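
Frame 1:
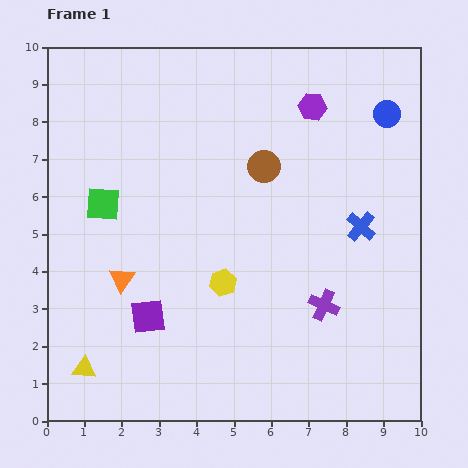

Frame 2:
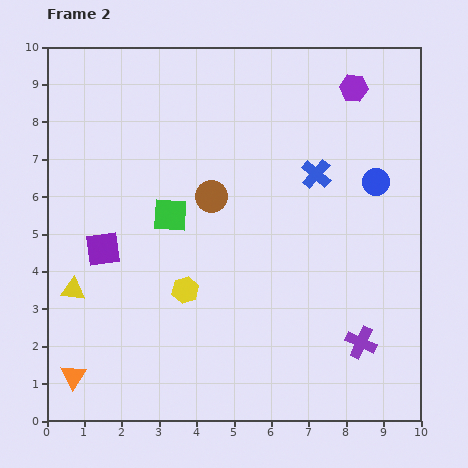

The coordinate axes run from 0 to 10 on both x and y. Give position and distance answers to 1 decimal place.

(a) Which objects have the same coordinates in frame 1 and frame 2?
none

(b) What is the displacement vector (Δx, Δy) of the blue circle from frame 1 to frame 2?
(-0.3, -1.8)

The blue circle was at (9.1, 8.2) in frame 1 and (8.8, 6.4) in frame 2.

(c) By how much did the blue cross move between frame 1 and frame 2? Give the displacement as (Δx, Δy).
(-1.2, 1.4)

The blue cross was at (8.4, 5.2) in frame 1 and (7.2, 6.6) in frame 2.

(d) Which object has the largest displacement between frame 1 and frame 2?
the orange triangle

(moved 2.9; next 2.2)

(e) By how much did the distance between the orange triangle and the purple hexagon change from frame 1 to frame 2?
+3.8

Distance in frame 1: 6.9. Distance in frame 2: 10.7.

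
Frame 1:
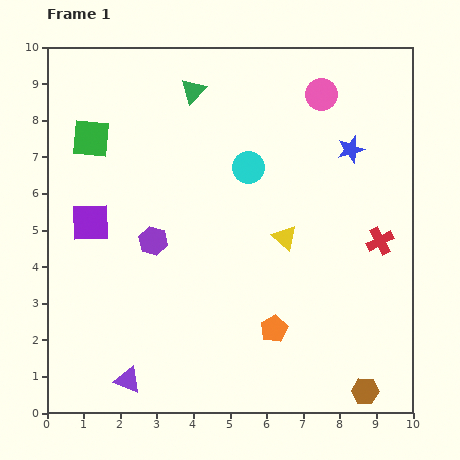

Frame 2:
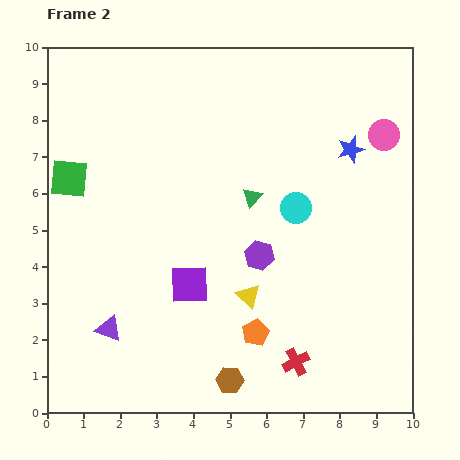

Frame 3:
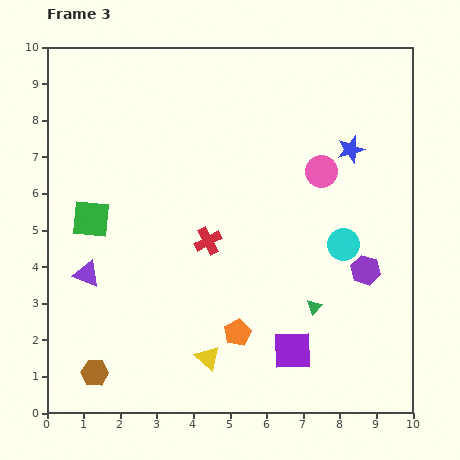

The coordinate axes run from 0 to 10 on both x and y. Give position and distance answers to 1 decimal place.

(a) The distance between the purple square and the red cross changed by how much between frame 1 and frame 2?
-4.3

Distance in frame 1: 7.9. Distance in frame 2: 3.6.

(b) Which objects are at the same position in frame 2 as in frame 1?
the blue star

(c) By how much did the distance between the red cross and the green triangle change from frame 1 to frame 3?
-3.1

Distance in frame 1: 6.5. Distance in frame 3: 3.4.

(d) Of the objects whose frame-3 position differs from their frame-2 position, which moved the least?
the orange pentagon

(moved 0.5)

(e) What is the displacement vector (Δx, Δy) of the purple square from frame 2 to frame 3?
(2.8, -1.8)

The purple square was at (3.9, 3.5) in frame 2 and (6.7, 1.7) in frame 3.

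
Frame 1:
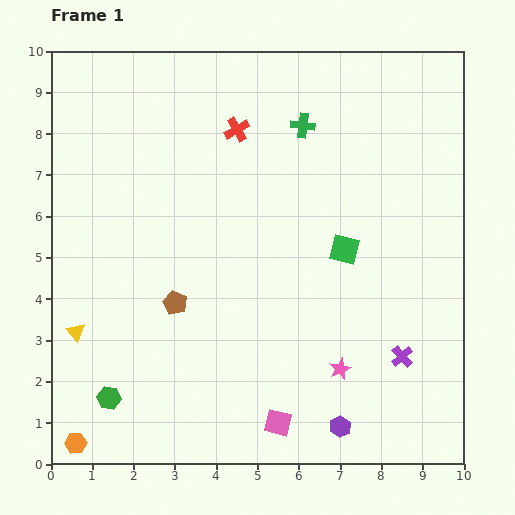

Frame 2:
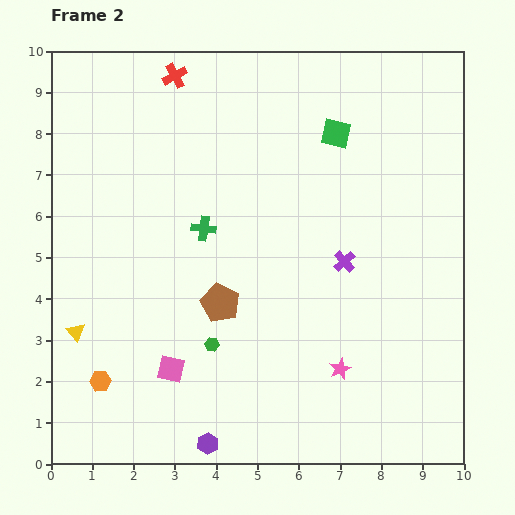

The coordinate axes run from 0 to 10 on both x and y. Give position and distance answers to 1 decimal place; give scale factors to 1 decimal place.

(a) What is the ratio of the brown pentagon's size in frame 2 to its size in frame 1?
1.6×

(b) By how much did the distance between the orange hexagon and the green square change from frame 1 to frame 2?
+0.3

Distance in frame 1: 8.0. Distance in frame 2: 8.3.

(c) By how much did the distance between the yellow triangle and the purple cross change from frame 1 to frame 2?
-1.2

Distance in frame 1: 7.9. Distance in frame 2: 6.7.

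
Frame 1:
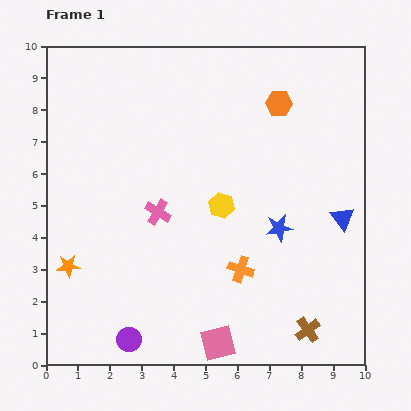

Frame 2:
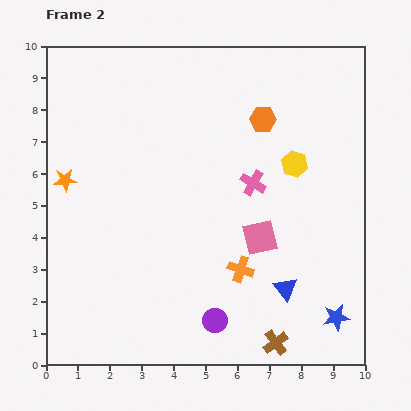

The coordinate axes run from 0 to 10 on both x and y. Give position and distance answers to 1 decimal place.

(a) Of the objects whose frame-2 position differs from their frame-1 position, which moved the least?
the orange hexagon

(moved 0.7)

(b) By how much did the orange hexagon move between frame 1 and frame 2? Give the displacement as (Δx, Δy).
(-0.5, -0.5)

The orange hexagon was at (7.3, 8.2) in frame 1 and (6.8, 7.7) in frame 2.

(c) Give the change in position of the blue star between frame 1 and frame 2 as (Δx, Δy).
(1.8, -2.8)

The blue star was at (7.3, 4.3) in frame 1 and (9.1, 1.5) in frame 2.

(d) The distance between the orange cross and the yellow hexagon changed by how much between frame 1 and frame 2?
+1.6

Distance in frame 1: 2.1. Distance in frame 2: 3.7.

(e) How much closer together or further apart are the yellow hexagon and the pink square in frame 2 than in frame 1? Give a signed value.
-1.8

Distance in frame 1: 4.3. Distance in frame 2: 2.5.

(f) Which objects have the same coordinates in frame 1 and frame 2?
the orange cross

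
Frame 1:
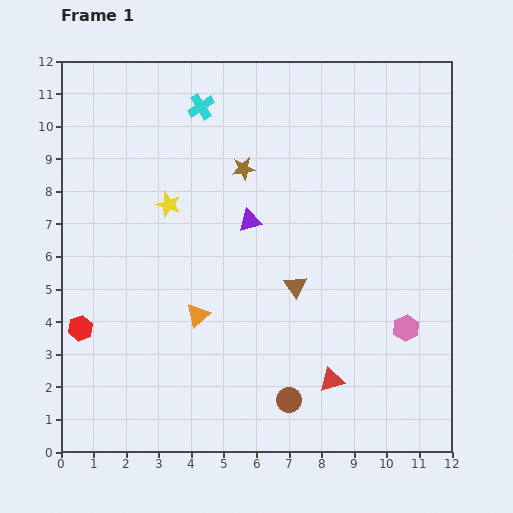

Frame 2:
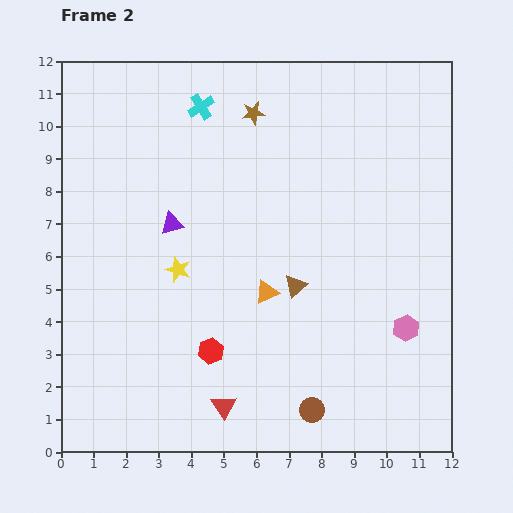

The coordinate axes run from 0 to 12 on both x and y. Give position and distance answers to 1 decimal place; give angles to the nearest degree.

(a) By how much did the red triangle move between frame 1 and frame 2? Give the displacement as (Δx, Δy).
(-3.3, -0.8)

The red triangle was at (8.3, 2.2) in frame 1 and (5.0, 1.4) in frame 2.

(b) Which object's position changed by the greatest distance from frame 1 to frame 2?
the red hexagon

(moved 4.1; next 3.4)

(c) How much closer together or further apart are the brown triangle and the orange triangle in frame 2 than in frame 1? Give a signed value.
-2.2

Distance in frame 1: 3.1. Distance in frame 2: 0.9.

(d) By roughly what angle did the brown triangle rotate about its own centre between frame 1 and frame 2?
24° clockwise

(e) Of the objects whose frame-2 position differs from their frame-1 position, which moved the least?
the brown circle

(moved 0.8)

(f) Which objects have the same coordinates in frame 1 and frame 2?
the cyan cross, the brown triangle, the pink hexagon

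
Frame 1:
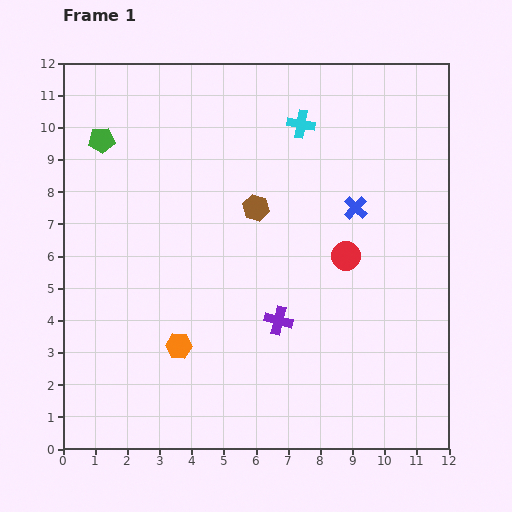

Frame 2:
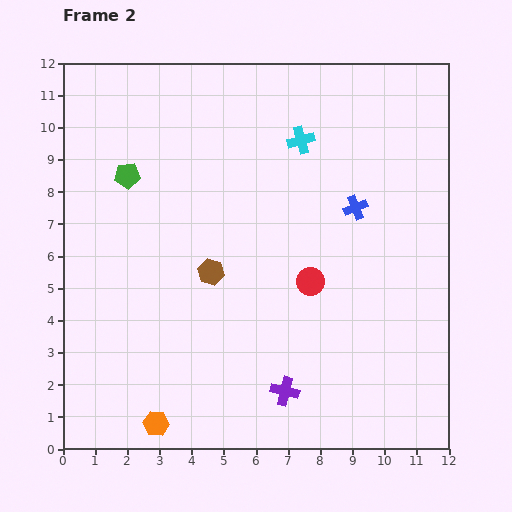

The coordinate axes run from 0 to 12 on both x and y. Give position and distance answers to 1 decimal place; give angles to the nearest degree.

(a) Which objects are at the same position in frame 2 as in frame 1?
the blue cross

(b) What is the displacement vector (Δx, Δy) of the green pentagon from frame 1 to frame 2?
(0.8, -1.1)

The green pentagon was at (1.2, 9.6) in frame 1 and (2.0, 8.5) in frame 2.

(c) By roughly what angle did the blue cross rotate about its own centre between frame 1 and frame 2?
25° clockwise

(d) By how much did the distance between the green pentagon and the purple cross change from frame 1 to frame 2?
+0.5

Distance in frame 1: 7.8. Distance in frame 2: 8.3.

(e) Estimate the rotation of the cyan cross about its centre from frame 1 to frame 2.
25° counter-clockwise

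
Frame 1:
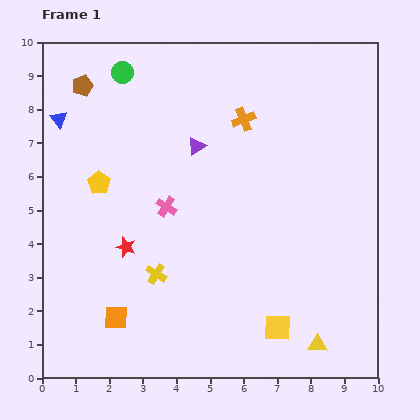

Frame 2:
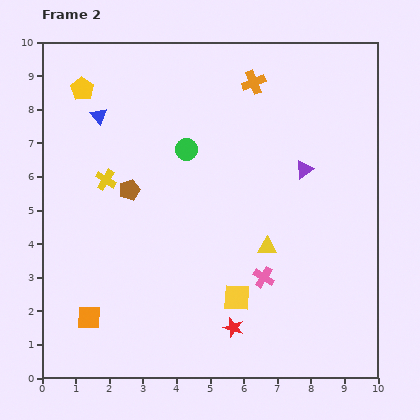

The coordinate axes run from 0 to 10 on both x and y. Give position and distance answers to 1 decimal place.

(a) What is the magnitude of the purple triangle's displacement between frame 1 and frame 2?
3.3

The purple triangle moved from (4.6, 6.9) to (7.8, 6.2), a distance of √(3.2² + 0.7²) ≈ 3.3.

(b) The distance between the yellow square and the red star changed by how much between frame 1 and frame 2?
-4.2

Distance in frame 1: 5.1. Distance in frame 2: 0.9.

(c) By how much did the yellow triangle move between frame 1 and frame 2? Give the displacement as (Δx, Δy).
(-1.5, 2.9)

The yellow triangle was at (8.2, 1.0) in frame 1 and (6.7, 3.9) in frame 2.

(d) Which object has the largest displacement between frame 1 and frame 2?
the red star

(moved 4.0; next 3.6)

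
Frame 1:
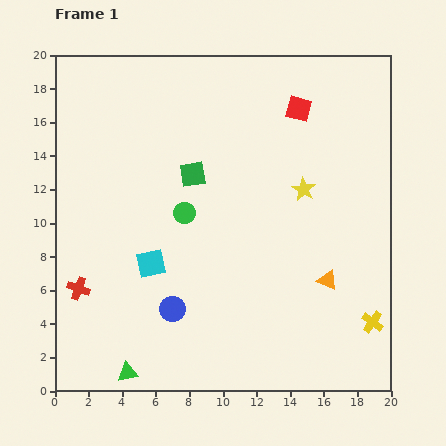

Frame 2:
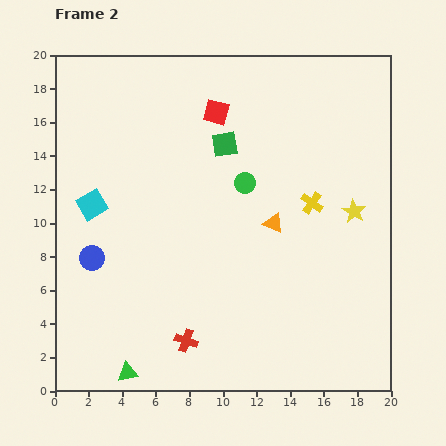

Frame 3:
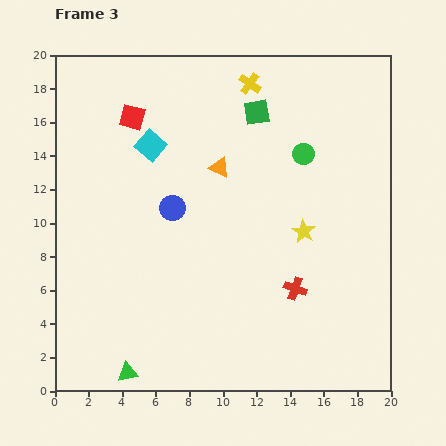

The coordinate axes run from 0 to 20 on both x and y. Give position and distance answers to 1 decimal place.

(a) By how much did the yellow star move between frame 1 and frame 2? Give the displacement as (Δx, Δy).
(3.0, -1.3)

The yellow star was at (14.8, 12.0) in frame 1 and (17.8, 10.7) in frame 2.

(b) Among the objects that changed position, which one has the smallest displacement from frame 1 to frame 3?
the yellow star

(moved 2.5)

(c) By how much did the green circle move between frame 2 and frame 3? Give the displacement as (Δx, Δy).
(3.5, 1.7)

The green circle was at (11.3, 12.4) in frame 2 and (14.8, 14.1) in frame 3.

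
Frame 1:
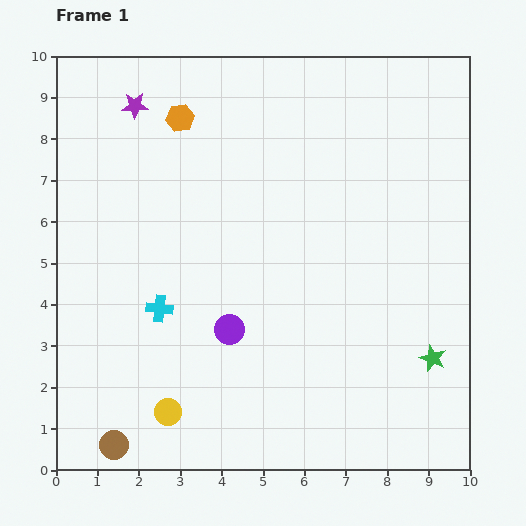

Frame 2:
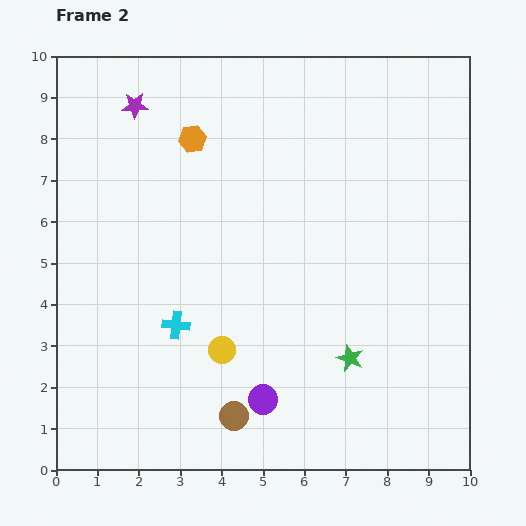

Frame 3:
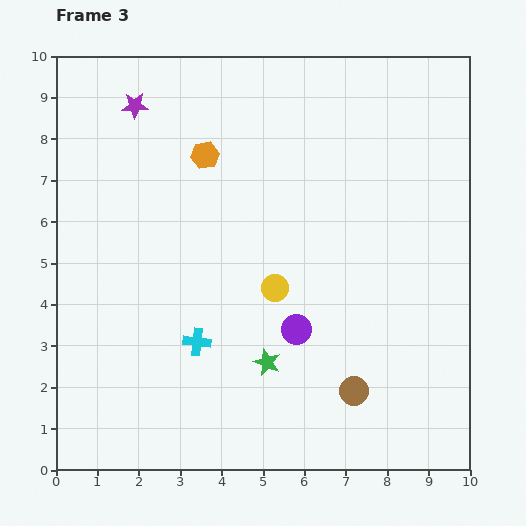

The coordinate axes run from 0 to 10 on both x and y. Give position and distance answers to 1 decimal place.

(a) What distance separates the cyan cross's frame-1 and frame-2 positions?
0.6

The cyan cross moved from (2.5, 3.9) to (2.9, 3.5), a distance of √(0.4² + 0.4²) ≈ 0.6.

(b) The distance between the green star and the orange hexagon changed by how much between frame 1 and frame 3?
-3.2

Distance in frame 1: 8.4. Distance in frame 3: 5.2.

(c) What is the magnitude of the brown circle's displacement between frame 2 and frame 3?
3.0

The brown circle moved from (4.3, 1.3) to (7.2, 1.9), a distance of √(2.9² + 0.6²) ≈ 3.0.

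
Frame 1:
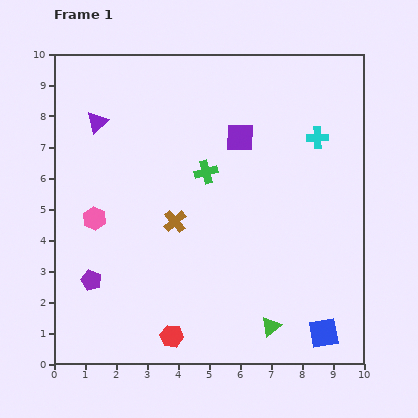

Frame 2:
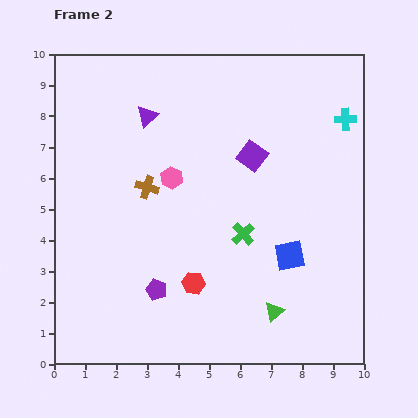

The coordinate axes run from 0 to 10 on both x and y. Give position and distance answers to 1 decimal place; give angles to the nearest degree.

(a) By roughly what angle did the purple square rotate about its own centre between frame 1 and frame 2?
36° clockwise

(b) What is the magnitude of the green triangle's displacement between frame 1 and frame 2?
0.5

The green triangle moved from (7.0, 1.2) to (7.1, 1.7), a distance of √(0.1² + 0.5²) ≈ 0.5.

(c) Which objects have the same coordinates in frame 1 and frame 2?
none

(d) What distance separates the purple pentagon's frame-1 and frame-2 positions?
2.1

The purple pentagon moved from (1.2, 2.7) to (3.3, 2.4), a distance of √(2.1² + 0.3²) ≈ 2.1.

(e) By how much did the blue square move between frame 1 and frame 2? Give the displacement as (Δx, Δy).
(-1.1, 2.5)

The blue square was at (8.7, 1.0) in frame 1 and (7.6, 3.5) in frame 2.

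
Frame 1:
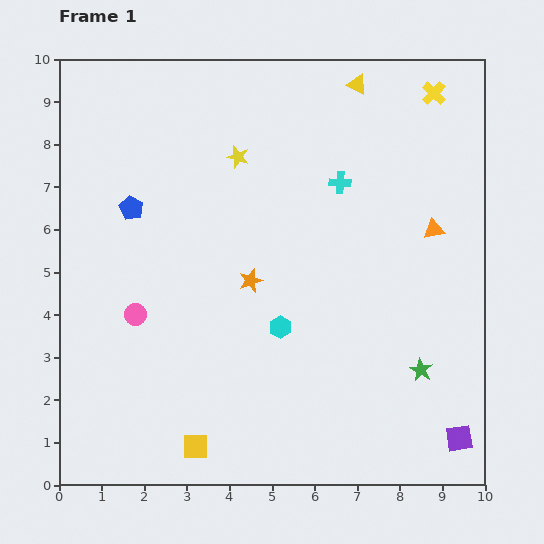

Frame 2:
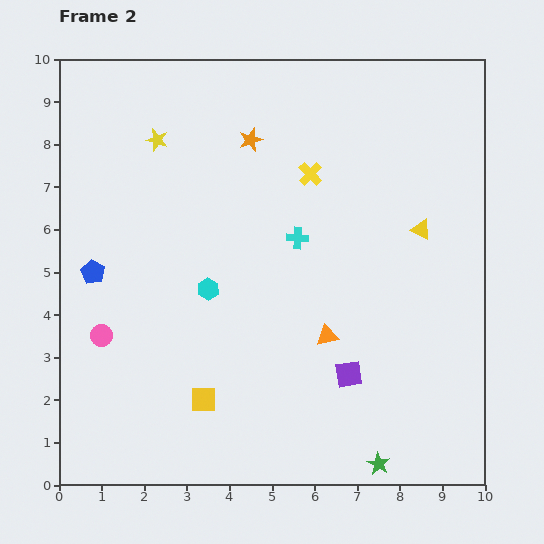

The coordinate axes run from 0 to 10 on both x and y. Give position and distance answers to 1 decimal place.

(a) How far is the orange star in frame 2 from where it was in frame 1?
3.3

The orange star moved from (4.5, 4.8) to (4.5, 8.1), a distance of √(0.0² + 3.3²) ≈ 3.3.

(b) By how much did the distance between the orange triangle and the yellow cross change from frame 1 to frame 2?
+0.6

Distance in frame 1: 3.2. Distance in frame 2: 3.8.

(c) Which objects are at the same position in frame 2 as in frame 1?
none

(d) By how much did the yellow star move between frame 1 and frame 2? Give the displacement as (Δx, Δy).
(-1.9, 0.4)

The yellow star was at (4.2, 7.7) in frame 1 and (2.3, 8.1) in frame 2.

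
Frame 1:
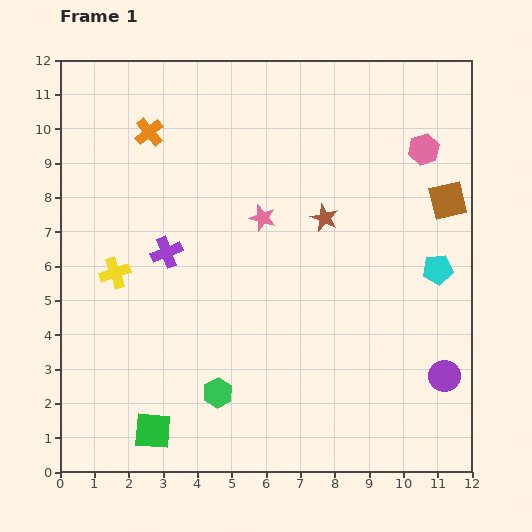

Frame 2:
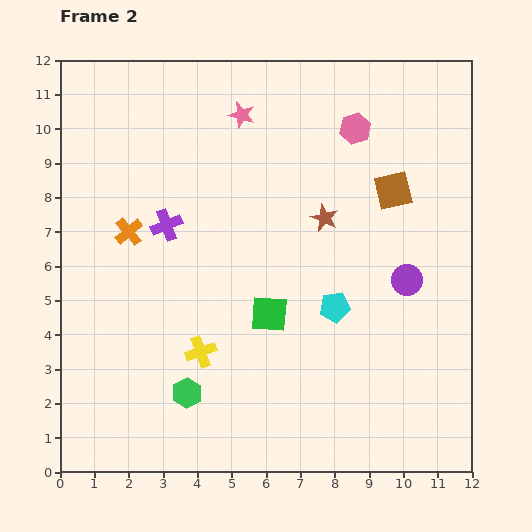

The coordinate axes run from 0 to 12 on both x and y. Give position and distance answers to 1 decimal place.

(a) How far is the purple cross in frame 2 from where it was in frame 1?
0.8

The purple cross moved from (3.1, 6.4) to (3.1, 7.2), a distance of √(0.0² + 0.8²) ≈ 0.8.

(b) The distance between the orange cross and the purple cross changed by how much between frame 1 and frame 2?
-2.4

Distance in frame 1: 3.5. Distance in frame 2: 1.1.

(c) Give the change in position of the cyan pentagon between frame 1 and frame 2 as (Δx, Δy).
(-3.0, -1.1)

The cyan pentagon was at (11.0, 5.9) in frame 1 and (8.0, 4.8) in frame 2.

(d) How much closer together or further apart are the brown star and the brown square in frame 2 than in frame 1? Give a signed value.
-1.4

Distance in frame 1: 3.6. Distance in frame 2: 2.2.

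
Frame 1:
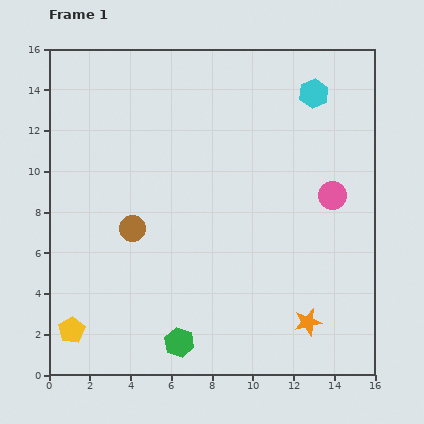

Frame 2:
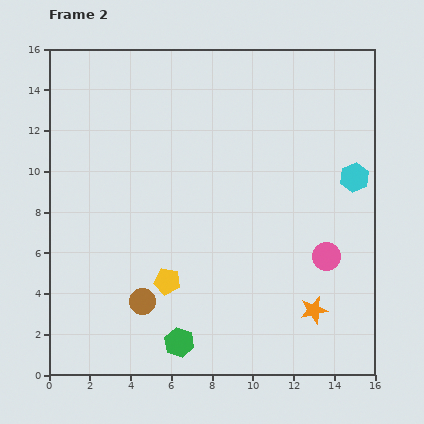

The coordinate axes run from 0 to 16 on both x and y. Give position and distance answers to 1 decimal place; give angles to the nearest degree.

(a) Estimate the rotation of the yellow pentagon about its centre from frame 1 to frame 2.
31° counter-clockwise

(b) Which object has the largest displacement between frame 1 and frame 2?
the yellow pentagon

(moved 5.3; next 4.6)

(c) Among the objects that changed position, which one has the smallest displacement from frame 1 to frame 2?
the orange star

(moved 0.7)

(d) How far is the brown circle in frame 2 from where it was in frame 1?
3.6

The brown circle moved from (4.1, 7.2) to (4.6, 3.6), a distance of √(0.5² + 3.6²) ≈ 3.6.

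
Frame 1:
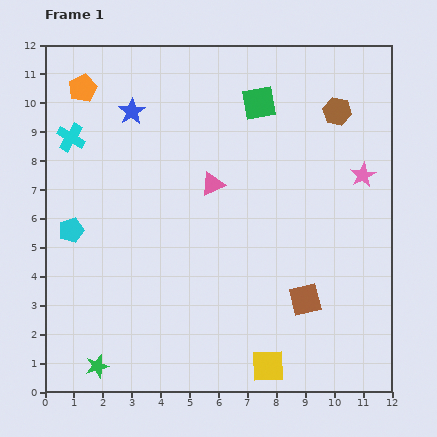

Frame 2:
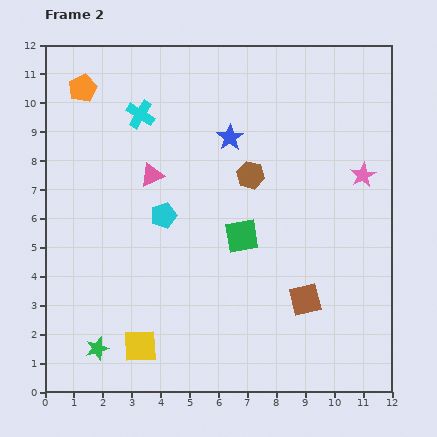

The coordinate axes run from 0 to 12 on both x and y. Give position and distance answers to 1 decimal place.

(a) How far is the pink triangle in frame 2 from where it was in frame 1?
2.1

The pink triangle moved from (5.8, 7.2) to (3.7, 7.5), a distance of √(2.1² + 0.3²) ≈ 2.1.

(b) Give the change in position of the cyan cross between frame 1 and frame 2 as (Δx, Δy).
(2.4, 0.8)

The cyan cross was at (0.9, 8.8) in frame 1 and (3.3, 9.6) in frame 2.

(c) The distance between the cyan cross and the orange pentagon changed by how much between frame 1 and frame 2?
+0.5

Distance in frame 1: 1.7. Distance in frame 2: 2.2.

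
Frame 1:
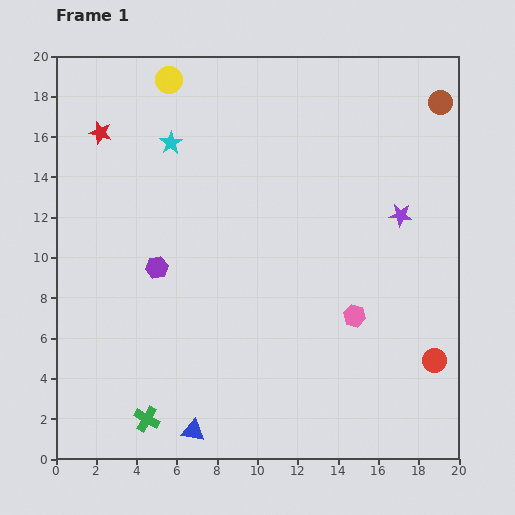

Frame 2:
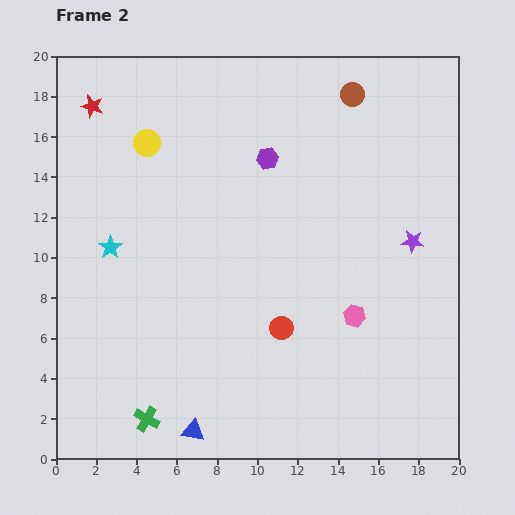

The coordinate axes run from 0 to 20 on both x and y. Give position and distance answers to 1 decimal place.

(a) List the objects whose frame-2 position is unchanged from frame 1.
the pink hexagon, the green cross, the blue triangle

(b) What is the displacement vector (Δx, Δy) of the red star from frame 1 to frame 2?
(-0.4, 1.3)

The red star was at (2.2, 16.2) in frame 1 and (1.8, 17.5) in frame 2.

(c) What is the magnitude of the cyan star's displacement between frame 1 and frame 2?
6.0

The cyan star moved from (5.7, 15.7) to (2.7, 10.5), a distance of √(3.0² + 5.2²) ≈ 6.0.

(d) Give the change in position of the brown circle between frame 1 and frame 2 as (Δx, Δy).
(-4.4, 0.4)

The brown circle was at (19.1, 17.7) in frame 1 and (14.7, 18.1) in frame 2.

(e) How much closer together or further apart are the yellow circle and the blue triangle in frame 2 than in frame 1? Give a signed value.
-2.9

Distance in frame 1: 17.4. Distance in frame 2: 14.5.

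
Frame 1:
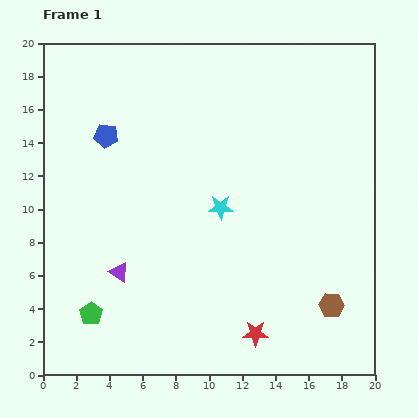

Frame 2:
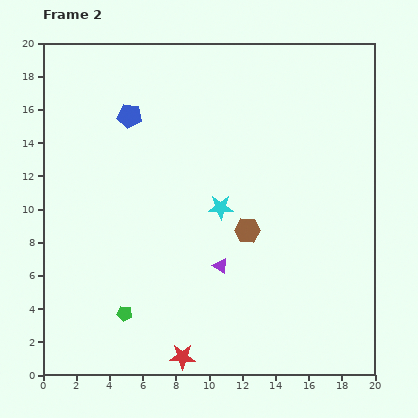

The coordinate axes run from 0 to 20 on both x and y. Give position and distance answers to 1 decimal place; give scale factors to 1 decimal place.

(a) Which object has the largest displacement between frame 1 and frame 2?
the brown hexagon

(moved 6.8; next 6.1)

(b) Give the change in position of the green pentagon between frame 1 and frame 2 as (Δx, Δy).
(2.0, 0.0)

The green pentagon was at (2.9, 3.7) in frame 1 and (4.9, 3.7) in frame 2.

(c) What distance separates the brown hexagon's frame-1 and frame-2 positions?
6.8

The brown hexagon moved from (17.4, 4.2) to (12.3, 8.7), a distance of √(5.1² + 4.5²) ≈ 6.8.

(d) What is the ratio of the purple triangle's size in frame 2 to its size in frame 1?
0.7×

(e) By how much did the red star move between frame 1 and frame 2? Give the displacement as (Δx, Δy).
(-4.4, -1.4)

The red star was at (12.8, 2.5) in frame 1 and (8.4, 1.1) in frame 2.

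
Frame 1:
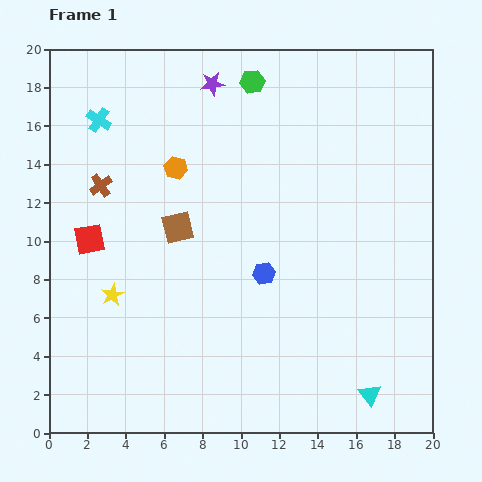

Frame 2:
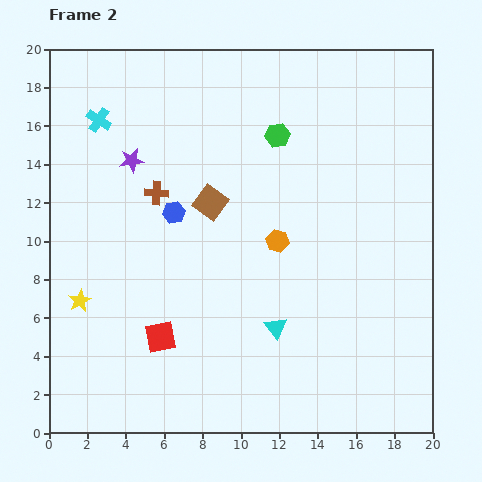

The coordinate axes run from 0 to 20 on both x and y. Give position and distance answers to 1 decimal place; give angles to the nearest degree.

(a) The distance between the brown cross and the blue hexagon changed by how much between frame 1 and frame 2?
-8.4

Distance in frame 1: 9.7. Distance in frame 2: 1.3.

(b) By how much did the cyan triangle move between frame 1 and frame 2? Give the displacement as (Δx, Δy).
(-4.9, 3.5)

The cyan triangle was at (16.7, 2.0) in frame 1 and (11.8, 5.5) in frame 2.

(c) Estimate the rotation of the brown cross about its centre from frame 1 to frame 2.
39° clockwise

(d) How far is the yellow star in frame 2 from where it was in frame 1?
1.7

The yellow star moved from (3.3, 7.2) to (1.6, 6.9), a distance of √(1.7² + 0.3²) ≈ 1.7.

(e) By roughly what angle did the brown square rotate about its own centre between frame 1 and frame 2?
39° counter-clockwise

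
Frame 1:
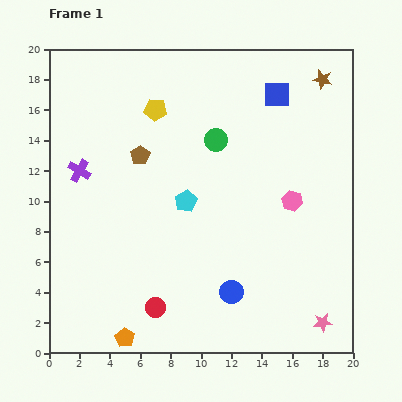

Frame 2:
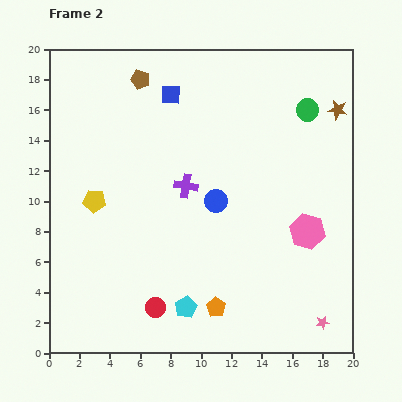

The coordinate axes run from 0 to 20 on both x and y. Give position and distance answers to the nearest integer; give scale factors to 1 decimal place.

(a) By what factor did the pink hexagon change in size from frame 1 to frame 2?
1.7×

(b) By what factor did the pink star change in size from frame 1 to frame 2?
0.7×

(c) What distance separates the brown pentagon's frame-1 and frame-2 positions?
5

The brown pentagon moved from (6, 13) to (6, 18), a distance of √(0² + 5²) ≈ 5.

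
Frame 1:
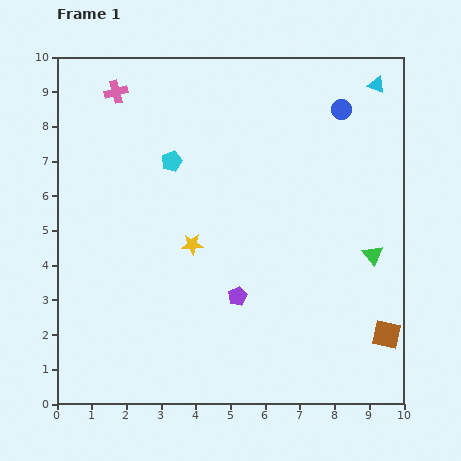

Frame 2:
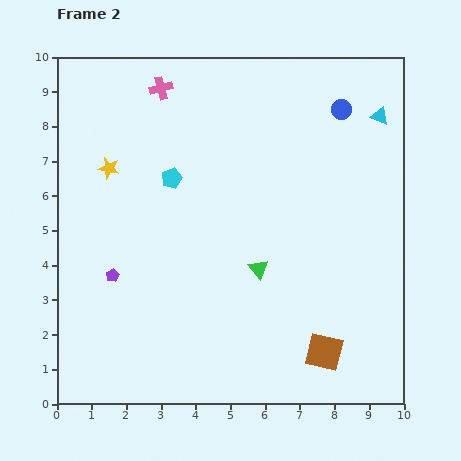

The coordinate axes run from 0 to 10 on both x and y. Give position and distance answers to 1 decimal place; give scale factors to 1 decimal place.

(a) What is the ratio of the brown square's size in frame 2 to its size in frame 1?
1.3×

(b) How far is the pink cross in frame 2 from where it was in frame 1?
1.3

The pink cross moved from (1.7, 9.0) to (3.0, 9.1), a distance of √(1.3² + 0.1²) ≈ 1.3.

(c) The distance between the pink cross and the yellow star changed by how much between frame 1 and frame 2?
-2.2

Distance in frame 1: 4.9. Distance in frame 2: 2.7.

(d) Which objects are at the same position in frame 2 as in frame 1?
the blue circle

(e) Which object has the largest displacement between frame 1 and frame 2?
the purple pentagon

(moved 3.6; next 3.3)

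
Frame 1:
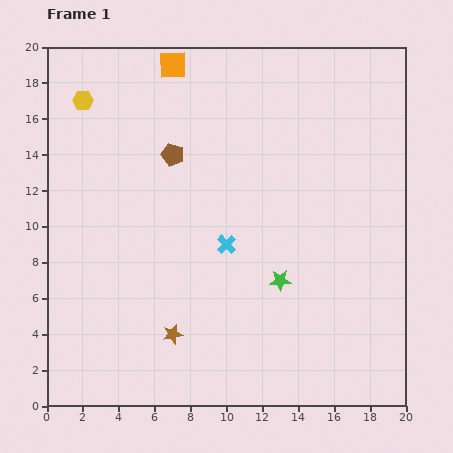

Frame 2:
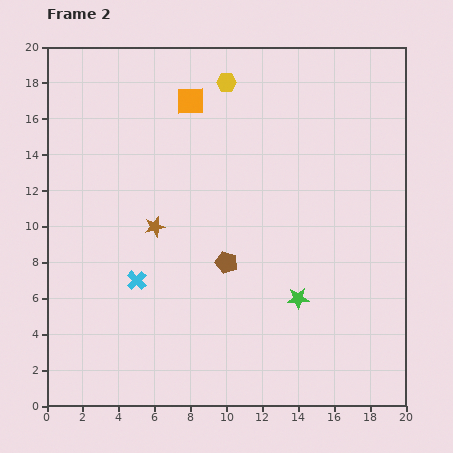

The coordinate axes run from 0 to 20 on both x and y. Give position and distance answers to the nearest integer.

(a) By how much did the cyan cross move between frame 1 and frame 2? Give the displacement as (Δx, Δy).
(-5, -2)

The cyan cross was at (10, 9) in frame 1 and (5, 7) in frame 2.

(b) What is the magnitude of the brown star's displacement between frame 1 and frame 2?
6

The brown star moved from (7, 4) to (6, 10), a distance of √(1² + 6²) ≈ 6.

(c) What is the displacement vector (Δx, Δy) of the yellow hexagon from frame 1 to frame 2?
(8, 1)

The yellow hexagon was at (2, 17) in frame 1 and (10, 18) in frame 2.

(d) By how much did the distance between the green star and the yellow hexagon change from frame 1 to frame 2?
-2

Distance in frame 1: 15. Distance in frame 2: 13.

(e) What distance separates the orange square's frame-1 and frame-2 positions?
2

The orange square moved from (7, 19) to (8, 17), a distance of √(1² + 2²) ≈ 2.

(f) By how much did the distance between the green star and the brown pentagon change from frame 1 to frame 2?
-5

Distance in frame 1: 9. Distance in frame 2: 4.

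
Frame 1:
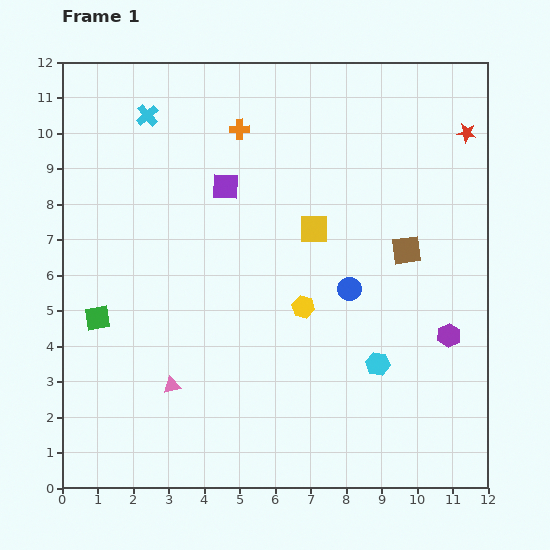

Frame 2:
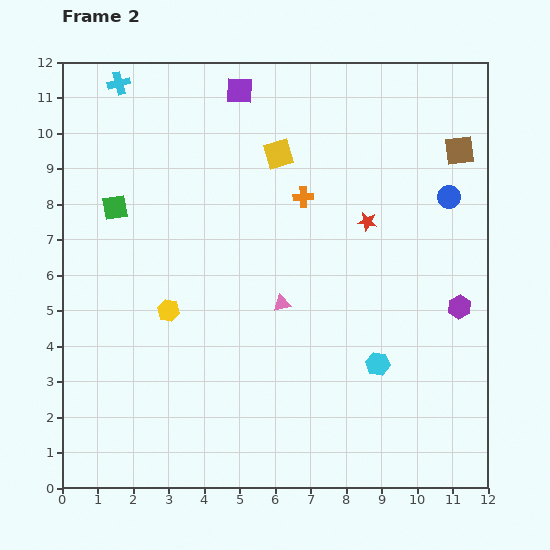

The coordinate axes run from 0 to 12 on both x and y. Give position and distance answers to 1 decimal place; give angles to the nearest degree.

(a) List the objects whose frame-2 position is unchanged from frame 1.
the cyan hexagon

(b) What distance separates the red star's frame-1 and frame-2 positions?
3.8

The red star moved from (11.4, 10.0) to (8.6, 7.5), a distance of √(2.8² + 2.5²) ≈ 3.8.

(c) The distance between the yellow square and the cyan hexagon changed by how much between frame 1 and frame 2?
+2.3

Distance in frame 1: 4.2. Distance in frame 2: 6.5.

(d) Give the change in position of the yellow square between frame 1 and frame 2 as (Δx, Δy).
(-1.0, 2.1)

The yellow square was at (7.1, 7.3) in frame 1 and (6.1, 9.4) in frame 2.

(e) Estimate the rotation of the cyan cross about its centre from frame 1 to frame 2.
26° clockwise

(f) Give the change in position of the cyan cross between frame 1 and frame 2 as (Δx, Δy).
(-0.8, 0.9)

The cyan cross was at (2.4, 10.5) in frame 1 and (1.6, 11.4) in frame 2.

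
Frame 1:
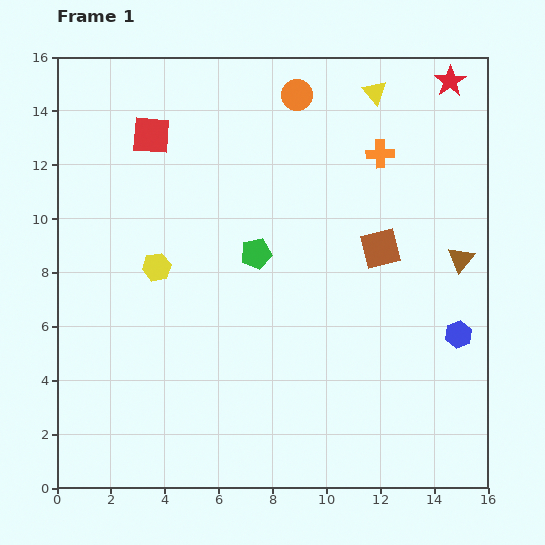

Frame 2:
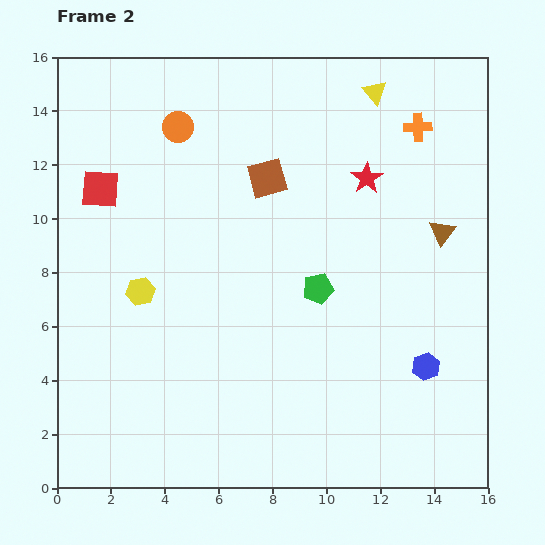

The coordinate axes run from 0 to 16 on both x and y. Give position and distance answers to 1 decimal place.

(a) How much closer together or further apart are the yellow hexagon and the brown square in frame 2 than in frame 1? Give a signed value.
-2.0

Distance in frame 1: 8.3. Distance in frame 2: 6.3.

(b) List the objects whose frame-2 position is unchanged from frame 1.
the yellow triangle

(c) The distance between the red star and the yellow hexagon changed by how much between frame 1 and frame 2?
-3.5

Distance in frame 1: 12.9. Distance in frame 2: 9.4.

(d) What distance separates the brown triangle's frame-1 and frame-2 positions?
1.2

The brown triangle moved from (15.0, 8.5) to (14.3, 9.5), a distance of √(0.7² + 1.0²) ≈ 1.2.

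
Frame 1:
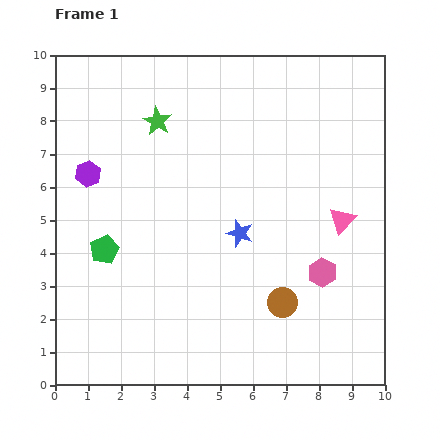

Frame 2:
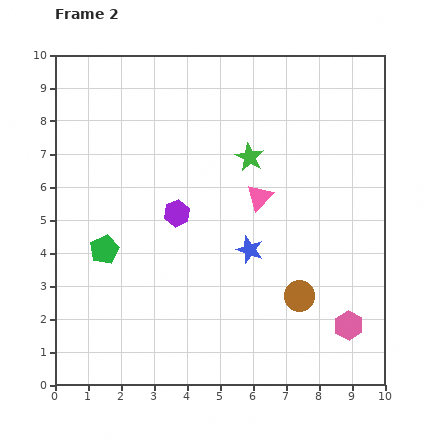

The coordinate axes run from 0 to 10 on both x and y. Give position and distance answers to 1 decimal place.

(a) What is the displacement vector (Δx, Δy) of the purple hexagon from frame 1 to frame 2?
(2.7, -1.2)

The purple hexagon was at (1.0, 6.4) in frame 1 and (3.7, 5.2) in frame 2.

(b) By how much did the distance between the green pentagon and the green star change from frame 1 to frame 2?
+1.0

Distance in frame 1: 4.2. Distance in frame 2: 5.2.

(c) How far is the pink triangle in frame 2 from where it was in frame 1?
2.6

The pink triangle moved from (8.7, 5.0) to (6.2, 5.7), a distance of √(2.5² + 0.7²) ≈ 2.6.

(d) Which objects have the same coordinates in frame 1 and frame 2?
the green pentagon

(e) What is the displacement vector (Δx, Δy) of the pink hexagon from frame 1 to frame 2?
(0.8, -1.6)

The pink hexagon was at (8.1, 3.4) in frame 1 and (8.9, 1.8) in frame 2.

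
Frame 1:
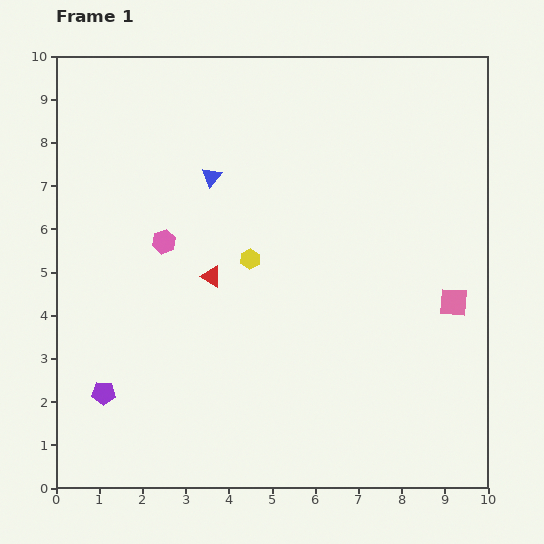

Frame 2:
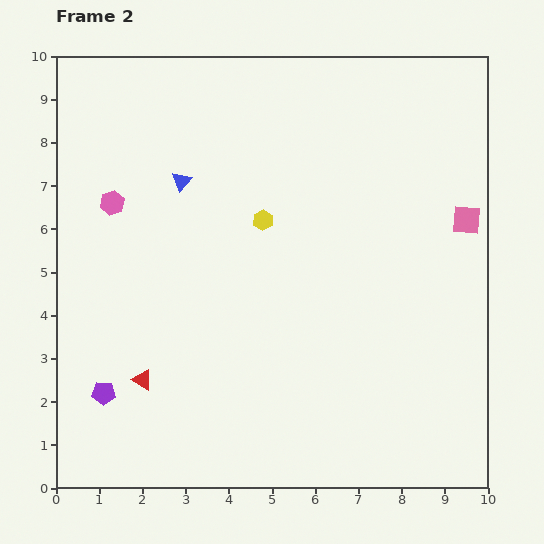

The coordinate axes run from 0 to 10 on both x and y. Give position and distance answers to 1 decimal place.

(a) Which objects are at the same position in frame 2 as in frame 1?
the purple pentagon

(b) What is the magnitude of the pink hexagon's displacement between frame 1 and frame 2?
1.5

The pink hexagon moved from (2.5, 5.7) to (1.3, 6.6), a distance of √(1.2² + 0.9²) ≈ 1.5.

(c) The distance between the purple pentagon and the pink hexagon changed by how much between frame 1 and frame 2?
+0.6

Distance in frame 1: 3.8. Distance in frame 2: 4.4.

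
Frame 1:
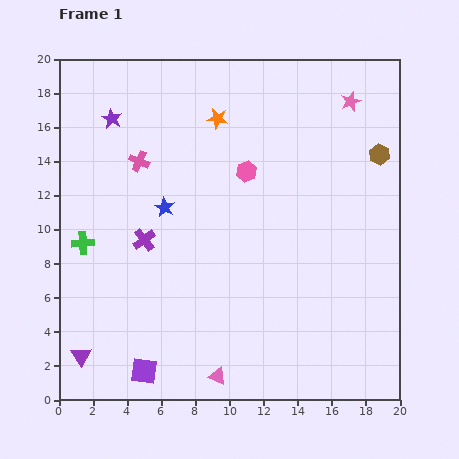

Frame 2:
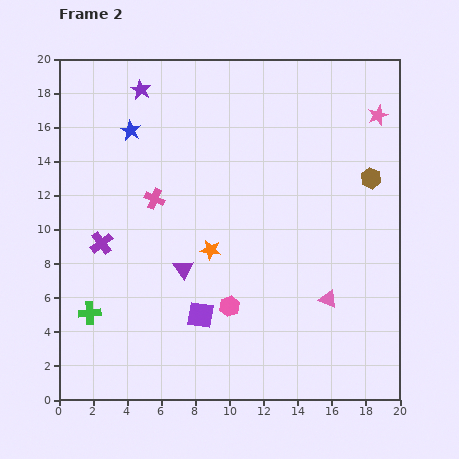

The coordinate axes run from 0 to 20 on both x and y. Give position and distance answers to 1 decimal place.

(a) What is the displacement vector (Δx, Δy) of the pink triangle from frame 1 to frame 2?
(6.5, 4.5)

The pink triangle was at (9.3, 1.4) in frame 1 and (15.8, 5.9) in frame 2.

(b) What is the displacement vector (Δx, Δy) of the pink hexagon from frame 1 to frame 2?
(-1.0, -7.9)

The pink hexagon was at (11.0, 13.4) in frame 1 and (10.0, 5.5) in frame 2.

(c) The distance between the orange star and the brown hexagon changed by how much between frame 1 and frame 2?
+0.6

Distance in frame 1: 9.7. Distance in frame 2: 10.3.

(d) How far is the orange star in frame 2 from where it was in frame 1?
7.7

The orange star moved from (9.3, 16.5) to (8.9, 8.8), a distance of √(0.4² + 7.7²) ≈ 7.7.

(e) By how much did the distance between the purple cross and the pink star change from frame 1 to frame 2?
+3.3

Distance in frame 1: 14.6. Distance in frame 2: 17.9.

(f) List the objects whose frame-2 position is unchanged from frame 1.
none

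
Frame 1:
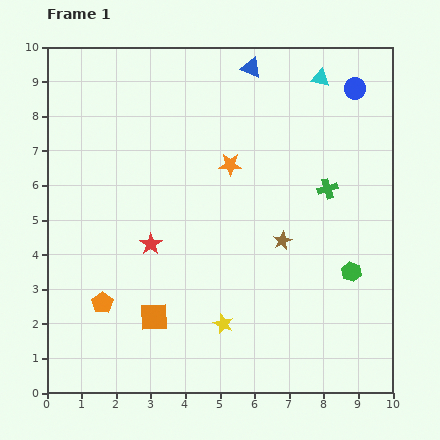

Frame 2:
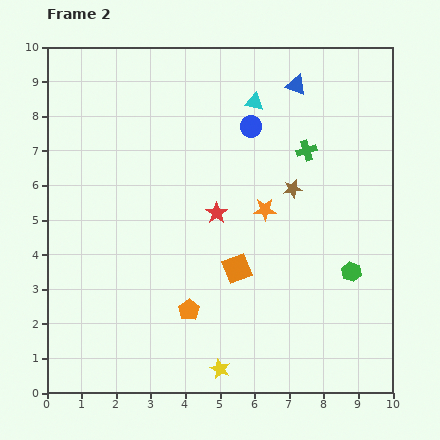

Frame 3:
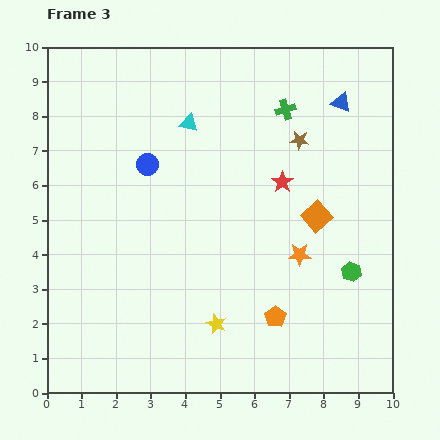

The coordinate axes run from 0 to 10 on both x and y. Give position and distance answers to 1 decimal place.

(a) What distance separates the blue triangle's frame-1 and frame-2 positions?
1.4

The blue triangle moved from (5.9, 9.4) to (7.2, 8.9), a distance of √(1.3² + 0.5²) ≈ 1.4.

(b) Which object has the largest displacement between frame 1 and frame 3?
the blue circle

(moved 6.4; next 5.5)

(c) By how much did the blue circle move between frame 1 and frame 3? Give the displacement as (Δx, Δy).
(-6.0, -2.2)

The blue circle was at (8.9, 8.8) in frame 1 and (2.9, 6.6) in frame 3.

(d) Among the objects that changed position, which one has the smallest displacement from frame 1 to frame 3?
the yellow star

(moved 0.2)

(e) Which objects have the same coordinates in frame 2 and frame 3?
the green hexagon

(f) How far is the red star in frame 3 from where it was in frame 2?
2.1

The red star moved from (4.9, 5.2) to (6.8, 6.1), a distance of √(1.9² + 0.9²) ≈ 2.1.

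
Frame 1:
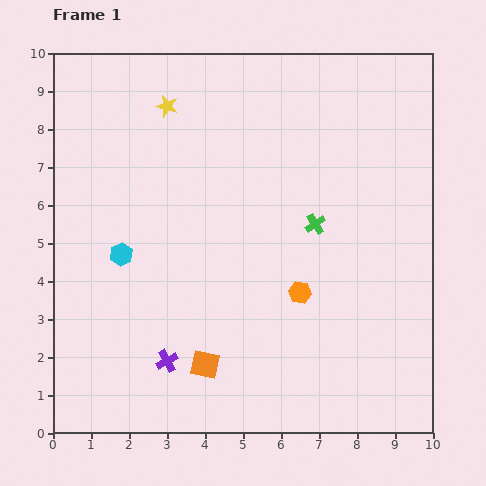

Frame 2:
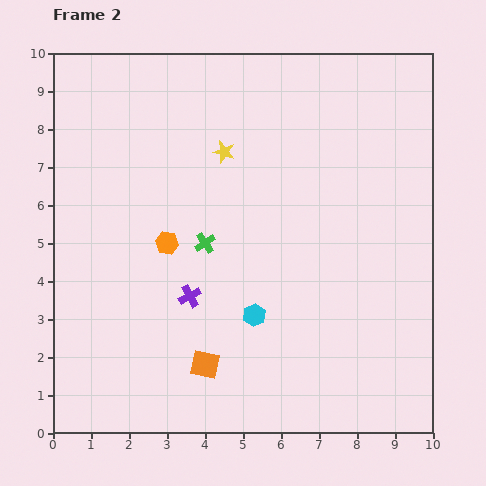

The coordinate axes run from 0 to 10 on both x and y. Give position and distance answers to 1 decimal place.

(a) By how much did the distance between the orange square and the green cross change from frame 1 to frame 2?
-1.5

Distance in frame 1: 4.7. Distance in frame 2: 3.2.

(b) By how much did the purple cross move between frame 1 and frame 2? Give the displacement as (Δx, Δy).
(0.6, 1.7)

The purple cross was at (3.0, 1.9) in frame 1 and (3.6, 3.6) in frame 2.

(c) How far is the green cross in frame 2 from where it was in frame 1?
2.9

The green cross moved from (6.9, 5.5) to (4.0, 5.0), a distance of √(2.9² + 0.5²) ≈ 2.9.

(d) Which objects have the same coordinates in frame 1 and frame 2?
the orange square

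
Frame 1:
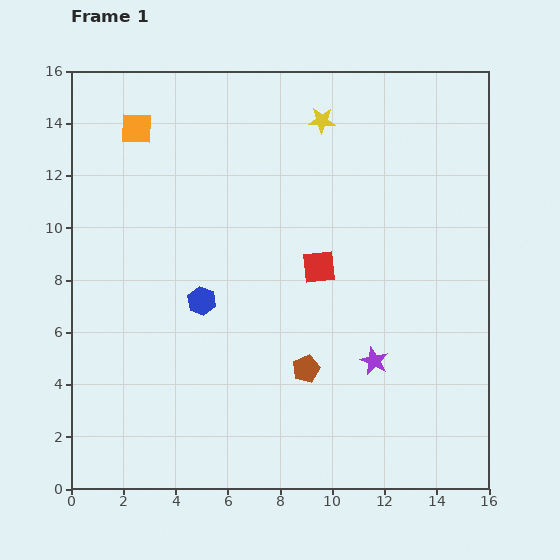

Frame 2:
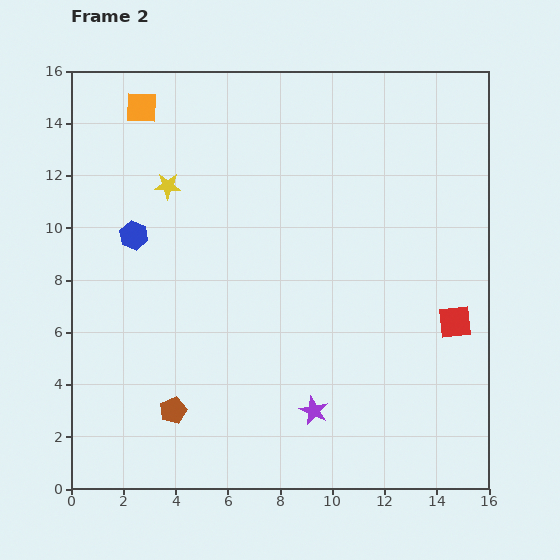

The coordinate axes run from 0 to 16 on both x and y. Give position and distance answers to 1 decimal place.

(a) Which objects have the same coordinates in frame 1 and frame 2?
none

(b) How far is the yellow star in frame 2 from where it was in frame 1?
6.4

The yellow star moved from (9.6, 14.1) to (3.7, 11.6), a distance of √(5.9² + 2.5²) ≈ 6.4.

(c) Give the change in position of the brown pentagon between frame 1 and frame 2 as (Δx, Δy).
(-5.1, -1.6)

The brown pentagon was at (9.0, 4.6) in frame 1 and (3.9, 3.0) in frame 2.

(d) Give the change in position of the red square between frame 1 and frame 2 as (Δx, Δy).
(5.2, -2.1)

The red square was at (9.5, 8.5) in frame 1 and (14.7, 6.4) in frame 2.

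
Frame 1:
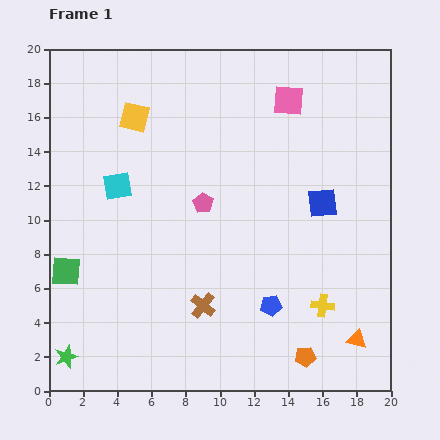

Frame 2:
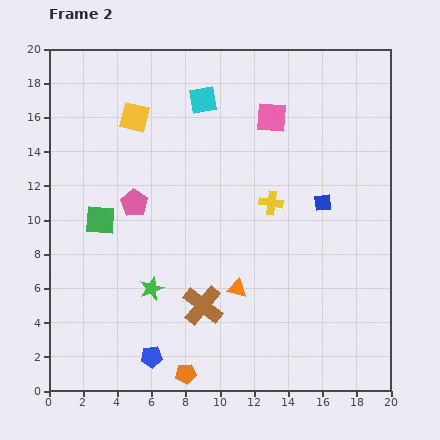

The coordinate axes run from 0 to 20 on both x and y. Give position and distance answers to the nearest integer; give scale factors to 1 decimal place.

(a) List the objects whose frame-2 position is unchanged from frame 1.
the blue square, the yellow square, the brown cross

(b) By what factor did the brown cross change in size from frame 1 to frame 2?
1.6×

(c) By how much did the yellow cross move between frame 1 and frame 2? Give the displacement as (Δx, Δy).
(-3, 6)

The yellow cross was at (16, 5) in frame 1 and (13, 11) in frame 2.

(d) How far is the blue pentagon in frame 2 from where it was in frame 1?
8

The blue pentagon moved from (13, 5) to (6, 2), a distance of √(7² + 3²) ≈ 8.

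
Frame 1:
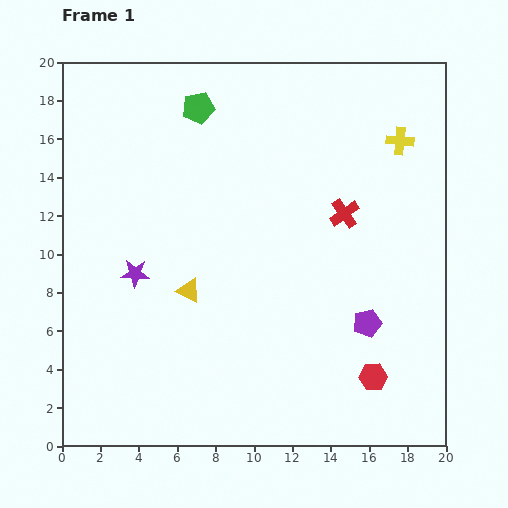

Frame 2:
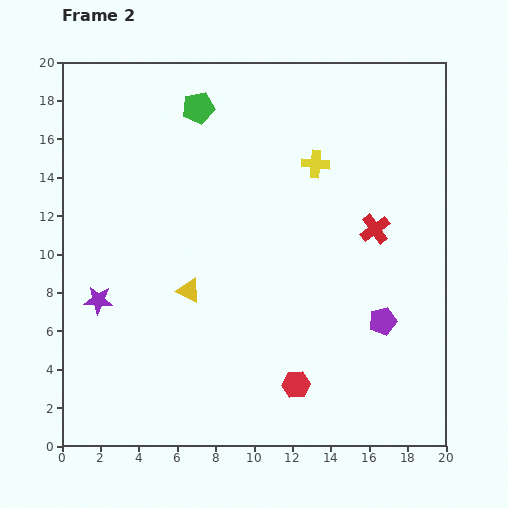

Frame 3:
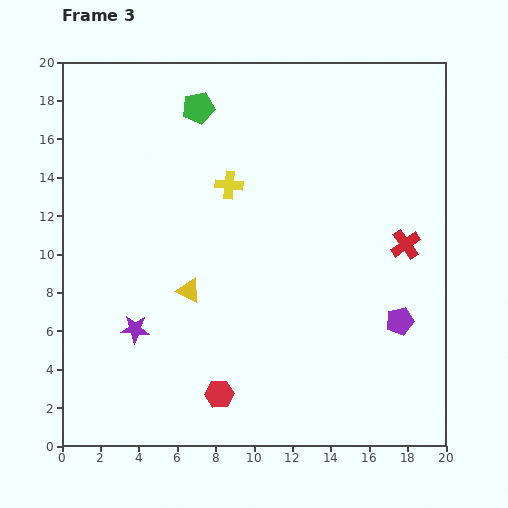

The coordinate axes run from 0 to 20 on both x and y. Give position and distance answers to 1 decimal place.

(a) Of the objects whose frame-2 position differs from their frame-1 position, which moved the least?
the purple pentagon

(moved 0.8)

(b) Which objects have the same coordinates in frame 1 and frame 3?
the green pentagon, the yellow triangle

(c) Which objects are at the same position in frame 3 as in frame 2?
the green pentagon, the yellow triangle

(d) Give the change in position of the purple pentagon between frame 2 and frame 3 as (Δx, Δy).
(0.9, 0.0)

The purple pentagon was at (16.7, 6.5) in frame 2 and (17.6, 6.5) in frame 3.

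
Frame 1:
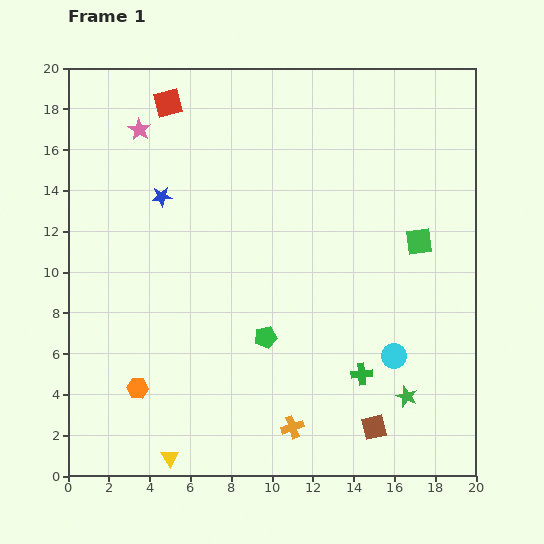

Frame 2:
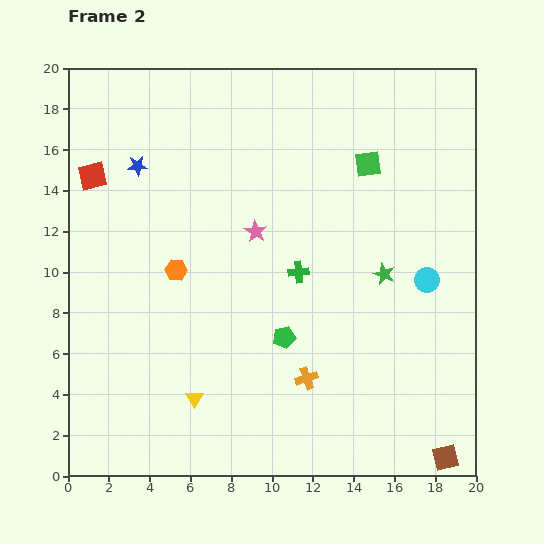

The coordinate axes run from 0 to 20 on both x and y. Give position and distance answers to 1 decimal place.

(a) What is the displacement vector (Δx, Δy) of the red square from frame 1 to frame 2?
(-3.7, -3.6)

The red square was at (4.9, 18.3) in frame 1 and (1.2, 14.7) in frame 2.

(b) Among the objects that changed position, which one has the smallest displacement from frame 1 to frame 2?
the green pentagon

(moved 0.9)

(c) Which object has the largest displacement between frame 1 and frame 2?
the pink star

(moved 7.6; next 6.1)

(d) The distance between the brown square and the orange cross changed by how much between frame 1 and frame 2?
+3.8

Distance in frame 1: 4.0. Distance in frame 2: 7.8.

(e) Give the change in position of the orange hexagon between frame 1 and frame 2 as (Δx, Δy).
(1.9, 5.8)

The orange hexagon was at (3.4, 4.3) in frame 1 and (5.3, 10.1) in frame 2.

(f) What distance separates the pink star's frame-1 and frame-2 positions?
7.6

The pink star moved from (3.5, 17.0) to (9.2, 12.0), a distance of √(5.7² + 5.0²) ≈ 7.6.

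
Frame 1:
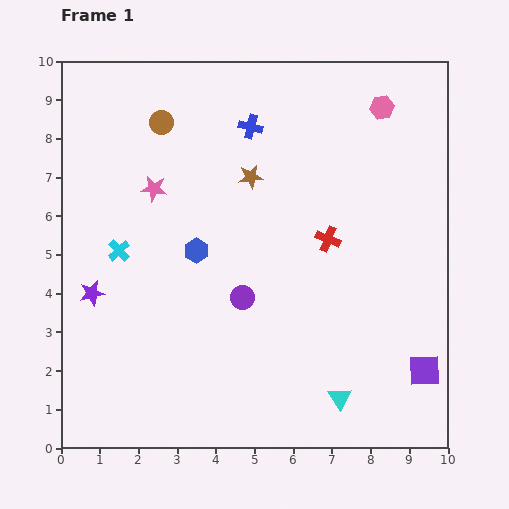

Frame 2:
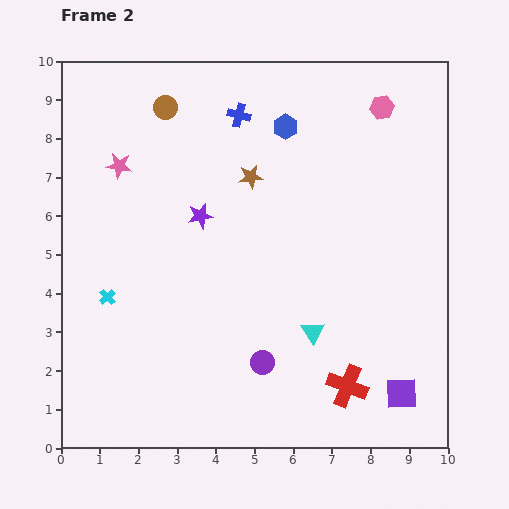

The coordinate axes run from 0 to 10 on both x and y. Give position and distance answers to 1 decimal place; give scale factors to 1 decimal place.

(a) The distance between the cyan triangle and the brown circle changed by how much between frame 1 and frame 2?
-1.6

Distance in frame 1: 8.5. Distance in frame 2: 6.9.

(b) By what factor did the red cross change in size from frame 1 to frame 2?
1.7×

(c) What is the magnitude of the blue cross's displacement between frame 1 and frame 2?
0.4

The blue cross moved from (4.9, 8.3) to (4.6, 8.6), a distance of √(0.3² + 0.3²) ≈ 0.4.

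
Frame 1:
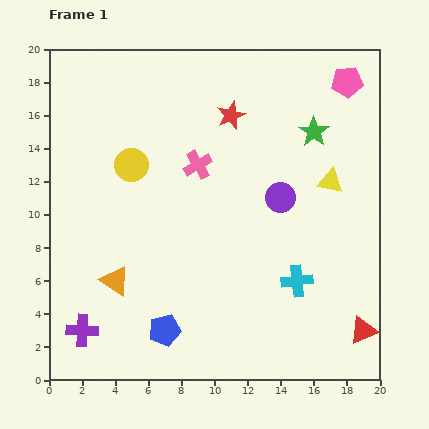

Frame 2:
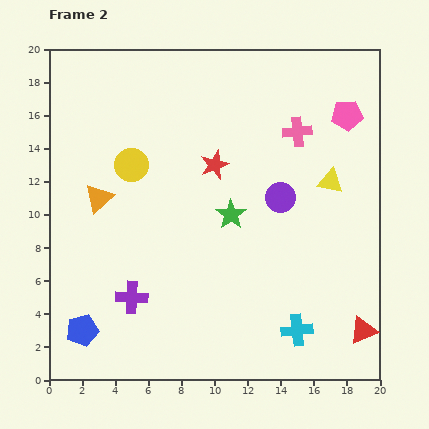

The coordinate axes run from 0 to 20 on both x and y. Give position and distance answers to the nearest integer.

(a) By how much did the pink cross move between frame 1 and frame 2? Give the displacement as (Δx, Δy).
(6, 2)

The pink cross was at (9, 13) in frame 1 and (15, 15) in frame 2.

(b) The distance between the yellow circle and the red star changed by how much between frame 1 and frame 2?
-2

Distance in frame 1: 7. Distance in frame 2: 5.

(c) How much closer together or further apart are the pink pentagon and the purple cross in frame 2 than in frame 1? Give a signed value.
-5

Distance in frame 1: 22. Distance in frame 2: 17.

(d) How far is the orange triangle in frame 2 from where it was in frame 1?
5

The orange triangle moved from (4, 6) to (3, 11), a distance of √(1² + 5²) ≈ 5.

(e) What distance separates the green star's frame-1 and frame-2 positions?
7

The green star moved from (16, 15) to (11, 10), a distance of √(5² + 5²) ≈ 7.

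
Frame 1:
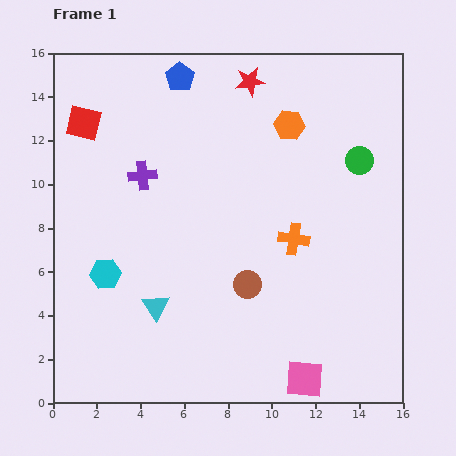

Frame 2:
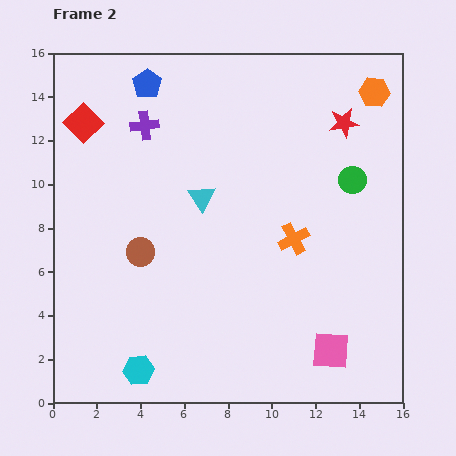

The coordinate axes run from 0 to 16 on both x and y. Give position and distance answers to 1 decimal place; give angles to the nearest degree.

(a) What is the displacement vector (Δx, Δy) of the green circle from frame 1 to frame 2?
(-0.3, -0.9)

The green circle was at (14.0, 11.1) in frame 1 and (13.7, 10.2) in frame 2.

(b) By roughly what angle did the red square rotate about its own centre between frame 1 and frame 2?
32° clockwise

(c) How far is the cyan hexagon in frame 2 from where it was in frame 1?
4.6

The cyan hexagon moved from (2.4, 5.9) to (3.9, 1.5), a distance of √(1.5² + 4.4²) ≈ 4.6.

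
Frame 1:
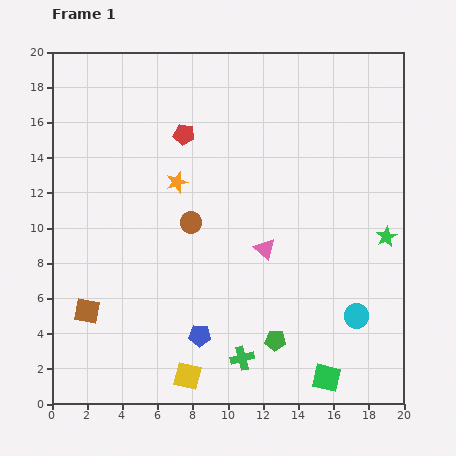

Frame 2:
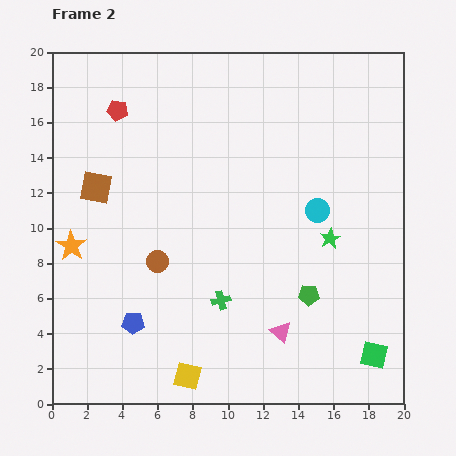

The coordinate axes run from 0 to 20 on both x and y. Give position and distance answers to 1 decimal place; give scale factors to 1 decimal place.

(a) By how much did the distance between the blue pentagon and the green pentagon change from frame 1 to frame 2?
+5.8

Distance in frame 1: 4.3. Distance in frame 2: 10.1.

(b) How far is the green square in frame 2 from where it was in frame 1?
3.0

The green square moved from (15.6, 1.5) to (18.3, 2.8), a distance of √(2.7² + 1.3²) ≈ 3.0.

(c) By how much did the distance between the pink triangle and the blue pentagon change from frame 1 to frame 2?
+2.3

Distance in frame 1: 6.1. Distance in frame 2: 8.4.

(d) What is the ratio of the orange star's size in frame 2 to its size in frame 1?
1.4×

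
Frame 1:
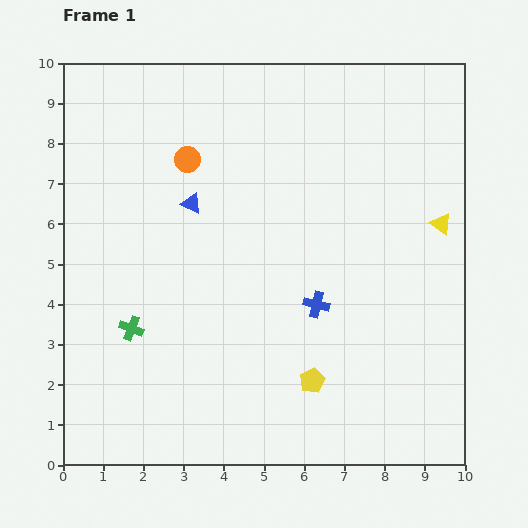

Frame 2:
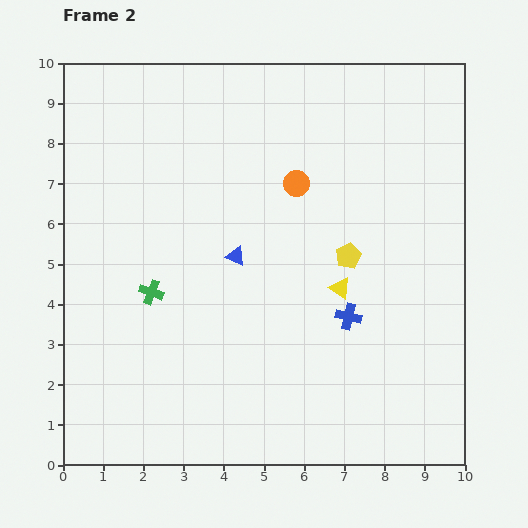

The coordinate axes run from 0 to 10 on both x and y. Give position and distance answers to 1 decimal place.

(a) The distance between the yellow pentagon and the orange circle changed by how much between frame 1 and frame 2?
-4.1

Distance in frame 1: 6.3. Distance in frame 2: 2.2.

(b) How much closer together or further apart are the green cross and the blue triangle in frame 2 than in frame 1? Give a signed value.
-1.1

Distance in frame 1: 3.4. Distance in frame 2: 2.3.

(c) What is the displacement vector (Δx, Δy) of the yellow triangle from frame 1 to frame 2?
(-2.5, -1.6)

The yellow triangle was at (9.4, 6.0) in frame 1 and (6.9, 4.4) in frame 2.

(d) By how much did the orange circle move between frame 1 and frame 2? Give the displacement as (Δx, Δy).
(2.7, -0.6)

The orange circle was at (3.1, 7.6) in frame 1 and (5.8, 7.0) in frame 2.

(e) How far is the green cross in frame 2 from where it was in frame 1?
1.0

The green cross moved from (1.7, 3.4) to (2.2, 4.3), a distance of √(0.5² + 0.9²) ≈ 1.0.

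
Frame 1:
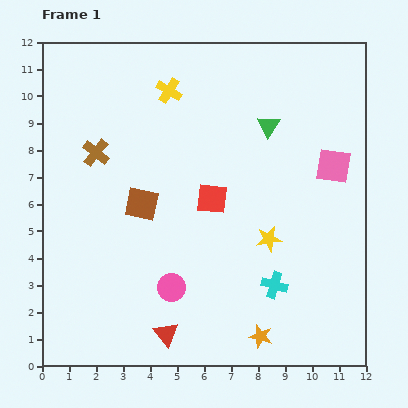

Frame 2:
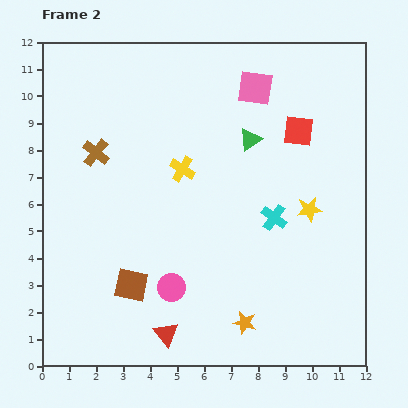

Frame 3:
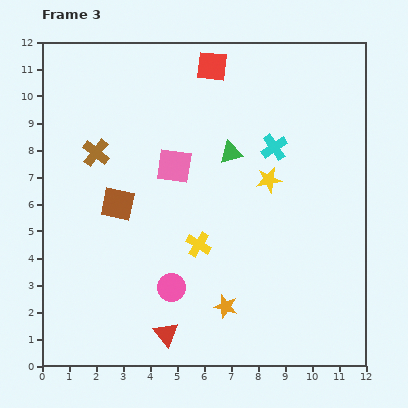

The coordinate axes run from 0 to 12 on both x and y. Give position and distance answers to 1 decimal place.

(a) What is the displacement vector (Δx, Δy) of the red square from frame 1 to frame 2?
(3.2, 2.5)

The red square was at (6.3, 6.2) in frame 1 and (9.5, 8.7) in frame 2.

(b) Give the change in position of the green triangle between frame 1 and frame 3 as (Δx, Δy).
(-1.4, -1.0)

The green triangle was at (8.4, 8.9) in frame 1 and (7.0, 7.9) in frame 3.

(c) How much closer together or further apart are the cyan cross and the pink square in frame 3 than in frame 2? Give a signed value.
-1.1

Distance in frame 2: 4.9. Distance in frame 3: 3.8.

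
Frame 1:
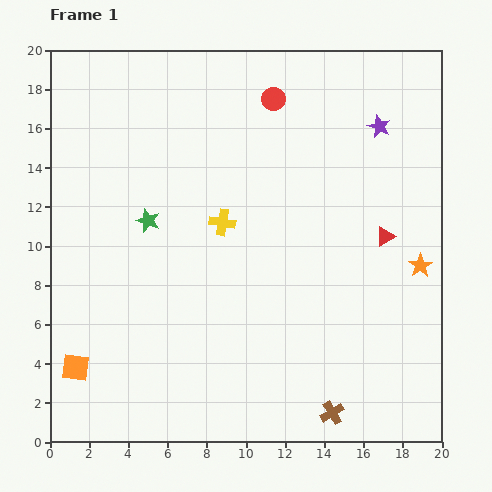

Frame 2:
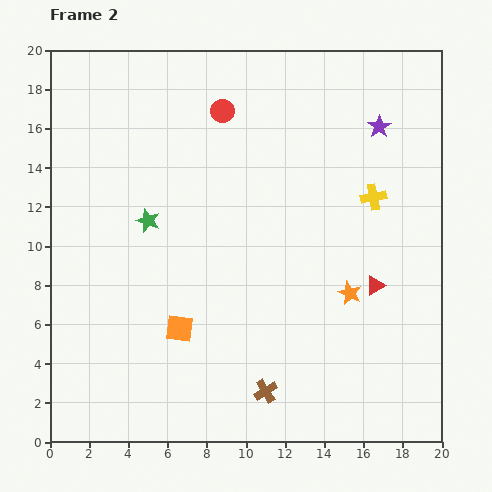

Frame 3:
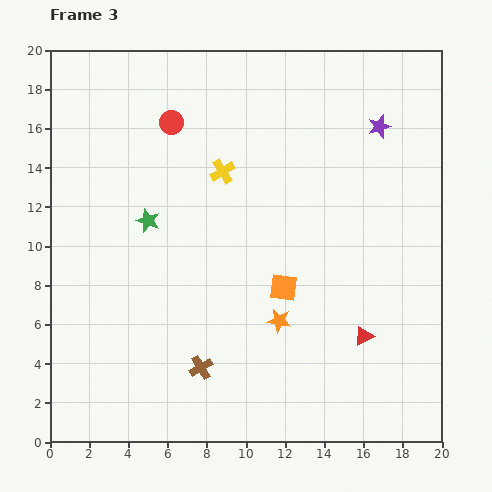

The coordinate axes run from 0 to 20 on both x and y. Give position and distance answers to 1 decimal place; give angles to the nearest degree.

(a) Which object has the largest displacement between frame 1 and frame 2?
the yellow cross

(moved 7.8; next 5.7)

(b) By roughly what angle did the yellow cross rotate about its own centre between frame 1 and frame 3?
39° counter-clockwise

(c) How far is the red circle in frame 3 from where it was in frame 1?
5.3

The red circle moved from (11.4, 17.5) to (6.2, 16.3), a distance of √(5.2² + 1.2²) ≈ 5.3.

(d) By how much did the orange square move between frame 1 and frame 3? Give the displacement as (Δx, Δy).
(10.6, 4.1)

The orange square was at (1.3, 3.8) in frame 1 and (11.9, 7.9) in frame 3.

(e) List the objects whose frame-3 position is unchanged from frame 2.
the purple star, the green star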